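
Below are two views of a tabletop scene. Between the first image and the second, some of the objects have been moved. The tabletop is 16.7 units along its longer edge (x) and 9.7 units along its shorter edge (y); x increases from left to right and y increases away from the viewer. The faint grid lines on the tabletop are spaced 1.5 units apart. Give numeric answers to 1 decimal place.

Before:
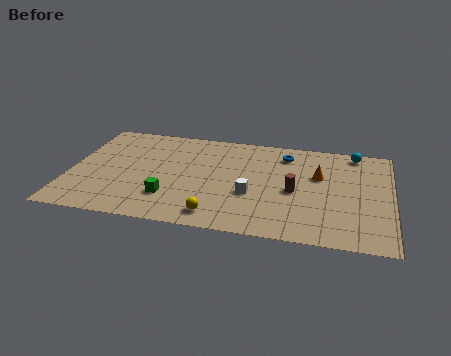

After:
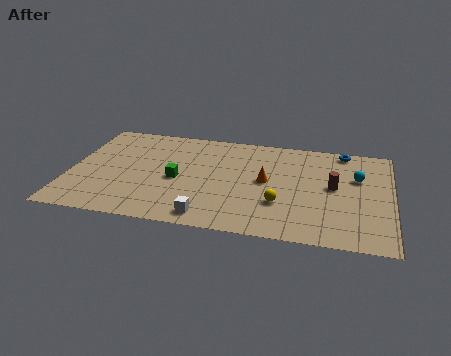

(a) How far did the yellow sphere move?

3.6

The yellow sphere was near (7.8, 1.4) before and (11.0, 3.1) after, so it travelled √(3.2² + 1.7²) ≈ 3.6 units.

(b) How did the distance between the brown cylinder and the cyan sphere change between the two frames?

-3.6

The distance was about 5.2 in the first image and 1.6 in the second, so they moved 3.6 units closer together.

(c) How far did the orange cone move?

2.9

The orange cone moved from about (12.9, 6.1) to (10.2, 5.1), a distance of √(2.7² + 1.0²) ≈ 2.9.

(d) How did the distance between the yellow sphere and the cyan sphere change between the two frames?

-5.0

They were about 10.0 units apart before and 5.0 after — 5.0 units closer together.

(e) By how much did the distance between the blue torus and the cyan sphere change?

-1.1

They were about 3.7 units apart before and 2.6 after — 1.1 units closer together.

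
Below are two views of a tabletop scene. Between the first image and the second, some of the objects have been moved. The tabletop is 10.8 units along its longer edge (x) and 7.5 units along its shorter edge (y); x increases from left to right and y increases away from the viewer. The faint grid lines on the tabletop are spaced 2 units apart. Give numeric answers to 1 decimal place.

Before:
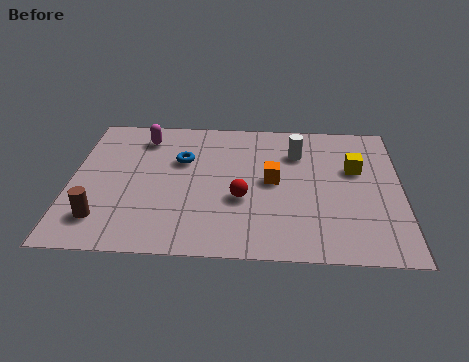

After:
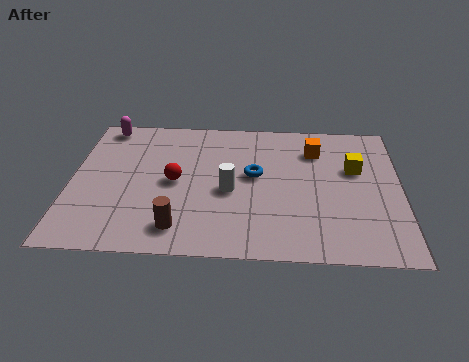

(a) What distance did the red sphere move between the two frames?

2.3

From (5.6, 2.9) to (3.4, 3.7), the red sphere covered √(2.2² + 0.8²) ≈ 2.3 units.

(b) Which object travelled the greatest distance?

the white cylinder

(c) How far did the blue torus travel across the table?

2.5

From (3.6, 4.9) to (6.0, 4.2), the blue torus covered √(2.4² + 0.7²) ≈ 2.5 units.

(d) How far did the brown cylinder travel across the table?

2.5

From (1.1, 1.6) to (3.6, 1.3), the brown cylinder covered √(2.5² + 0.3²) ≈ 2.5 units.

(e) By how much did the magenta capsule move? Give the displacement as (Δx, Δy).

(-1.3, 0.6)

From the two frames, the magenta capsule sits at roughly (2.3, 6.1) before and (1.0, 6.7) after.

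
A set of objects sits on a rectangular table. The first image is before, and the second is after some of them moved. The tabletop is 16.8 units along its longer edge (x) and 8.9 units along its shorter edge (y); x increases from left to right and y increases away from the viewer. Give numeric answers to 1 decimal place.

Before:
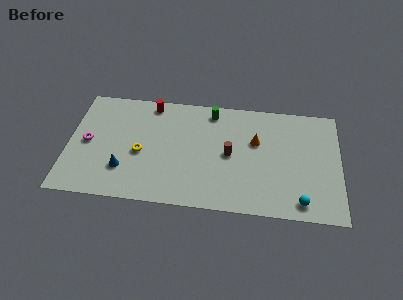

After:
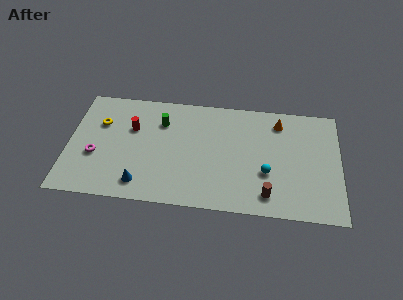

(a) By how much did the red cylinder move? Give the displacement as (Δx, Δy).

(-1.1, -2.1)

The red cylinder was at about (5.0, 7.9) and moved to about (3.9, 5.8).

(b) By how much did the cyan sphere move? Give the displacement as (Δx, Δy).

(-2.1, 2.0)

The cyan sphere was at about (14.4, 1.2) and moved to about (12.3, 3.2).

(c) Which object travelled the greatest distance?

the brown cylinder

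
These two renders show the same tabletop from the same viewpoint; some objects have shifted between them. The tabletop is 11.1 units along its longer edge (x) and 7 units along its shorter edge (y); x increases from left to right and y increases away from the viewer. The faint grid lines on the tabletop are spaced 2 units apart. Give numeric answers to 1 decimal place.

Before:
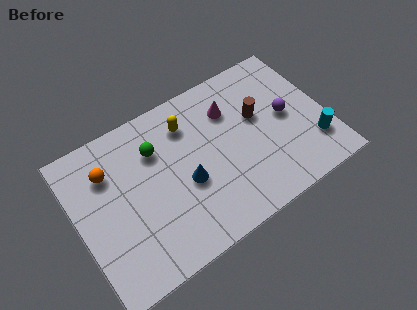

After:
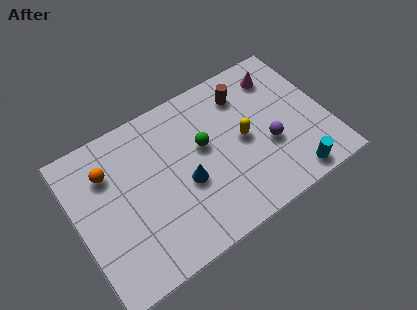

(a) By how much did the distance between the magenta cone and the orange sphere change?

+2.3

They were about 5.5 units apart before and 7.8 after — 2.3 units further apart.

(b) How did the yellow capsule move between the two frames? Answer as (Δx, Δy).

(2.2, -1.9)

The yellow capsule started near (5.2, 5.4) and ended near (7.4, 3.5).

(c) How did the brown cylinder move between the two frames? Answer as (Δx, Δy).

(-0.4, 1.3)

From the two frames, the brown cylinder sits at roughly (8.2, 4.2) before and (7.8, 5.5) after.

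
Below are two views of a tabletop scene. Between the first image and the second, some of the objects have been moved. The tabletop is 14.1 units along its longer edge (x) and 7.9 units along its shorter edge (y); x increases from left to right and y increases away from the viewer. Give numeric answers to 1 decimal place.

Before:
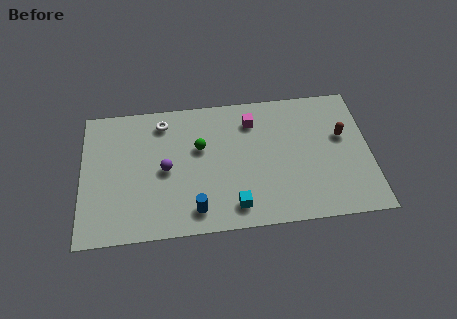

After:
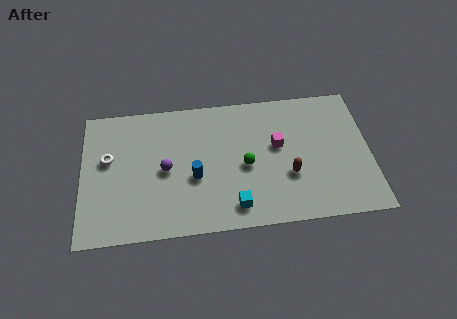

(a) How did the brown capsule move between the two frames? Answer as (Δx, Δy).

(-2.7, -2.0)

The brown capsule was at about (12.8, 4.8) and moved to about (10.1, 2.8).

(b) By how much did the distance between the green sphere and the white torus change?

+4.3

The distance was about 2.5 in the first image and 6.8 in the second, so they moved 4.3 units further apart.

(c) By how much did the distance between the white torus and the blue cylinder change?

-1.0

The distance was about 5.5 in the first image and 4.5 in the second, so they moved 1.0 units closer together.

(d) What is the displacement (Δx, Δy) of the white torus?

(-2.7, -1.9)

The white torus started near (4.0, 6.6) and ended near (1.3, 4.7).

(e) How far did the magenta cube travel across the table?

2.0

The magenta cube moved from about (8.4, 6.2) to (9.6, 4.6), a distance of √(1.2² + 1.6²) ≈ 2.0.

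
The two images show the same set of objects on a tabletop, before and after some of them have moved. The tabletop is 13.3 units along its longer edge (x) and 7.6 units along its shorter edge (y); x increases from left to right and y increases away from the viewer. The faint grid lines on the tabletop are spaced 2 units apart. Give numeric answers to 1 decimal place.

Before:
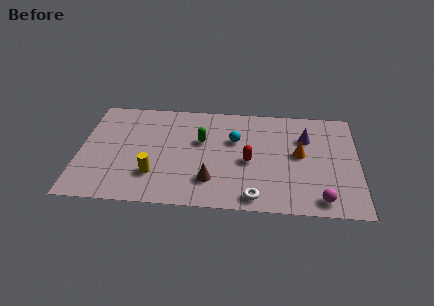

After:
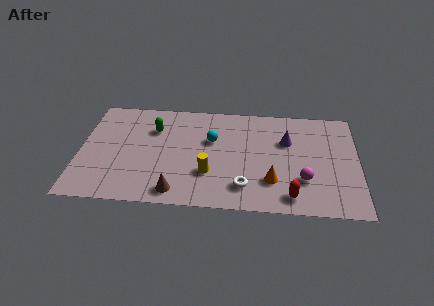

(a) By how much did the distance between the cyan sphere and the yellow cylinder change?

-2.3

They were about 4.7 units apart before and 2.4 after — 2.3 units closer together.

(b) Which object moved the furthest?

the red capsule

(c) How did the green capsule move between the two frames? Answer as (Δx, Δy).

(-2.3, 0.7)

The green capsule was at about (5.8, 4.7) and moved to about (3.5, 5.4).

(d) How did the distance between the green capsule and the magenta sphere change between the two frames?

+1.0

The distance was about 6.8 in the first image and 7.8 in the second, so they moved 1.0 units further apart.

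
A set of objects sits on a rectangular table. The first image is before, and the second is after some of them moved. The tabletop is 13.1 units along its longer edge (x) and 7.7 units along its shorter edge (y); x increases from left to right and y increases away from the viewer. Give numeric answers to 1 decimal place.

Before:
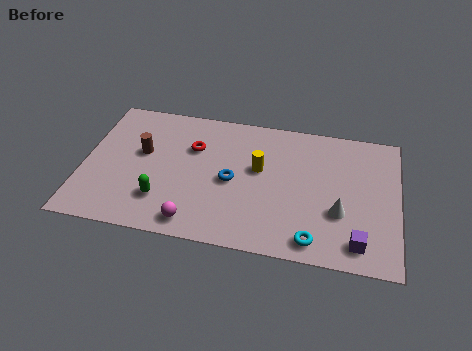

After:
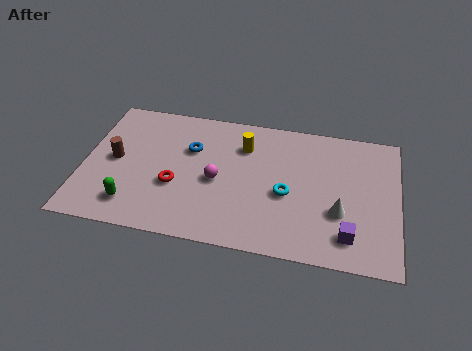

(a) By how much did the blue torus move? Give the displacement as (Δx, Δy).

(-1.8, 1.5)

The blue torus was at about (6.2, 3.6) and moved to about (4.4, 5.1).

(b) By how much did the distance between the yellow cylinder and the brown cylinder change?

+0.7

Before: roughly 4.9 units apart; after: 5.6. That's 0.7 units further apart.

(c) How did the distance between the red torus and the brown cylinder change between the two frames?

+0.6

The distance was about 2.2 in the first image and 2.8 in the second, so they moved 0.6 units further apart.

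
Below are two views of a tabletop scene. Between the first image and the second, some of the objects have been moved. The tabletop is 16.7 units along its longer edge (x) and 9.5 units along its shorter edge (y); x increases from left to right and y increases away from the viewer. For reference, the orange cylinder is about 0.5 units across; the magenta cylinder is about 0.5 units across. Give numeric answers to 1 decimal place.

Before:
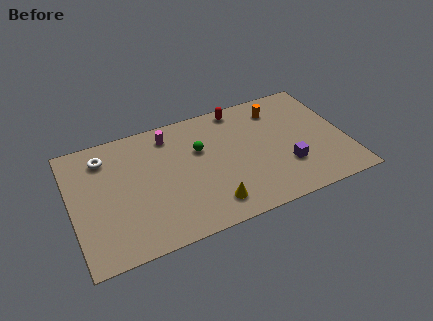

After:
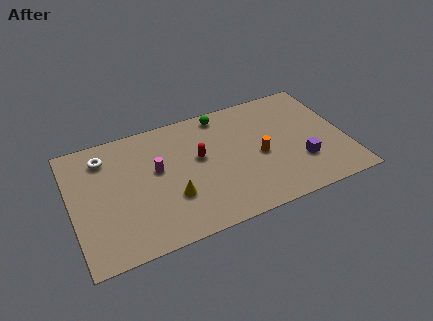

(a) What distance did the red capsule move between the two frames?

4.1

The red capsule was near (10.6, 8.5) before and (7.8, 5.5) after, so it travelled √(2.8² + 3.0²) ≈ 4.1 units.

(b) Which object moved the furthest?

the red capsule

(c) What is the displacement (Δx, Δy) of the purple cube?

(0.9, 0.0)

The purple cube started near (12.9, 2.9) and ended near (13.8, 2.9).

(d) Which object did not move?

the white torus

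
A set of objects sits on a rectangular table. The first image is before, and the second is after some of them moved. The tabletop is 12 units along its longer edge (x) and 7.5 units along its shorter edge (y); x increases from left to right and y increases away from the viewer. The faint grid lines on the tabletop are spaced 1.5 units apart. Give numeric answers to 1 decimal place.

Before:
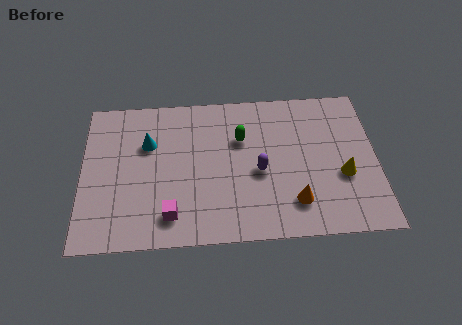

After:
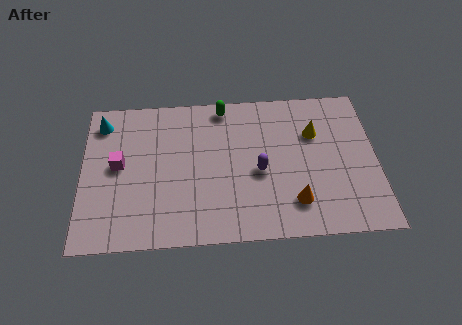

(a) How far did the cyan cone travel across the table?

2.2

The cyan cone moved from about (2.7, 5.0) to (0.8, 6.2), a distance of √(1.9² + 1.2²) ≈ 2.2.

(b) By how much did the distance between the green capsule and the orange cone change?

+1.8

They were about 3.9 units apart before and 5.7 after — 1.8 units further apart.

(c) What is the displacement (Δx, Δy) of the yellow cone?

(-1.1, 2.2)

From the two frames, the yellow cone sits at roughly (10.6, 2.9) before and (9.5, 5.1) after.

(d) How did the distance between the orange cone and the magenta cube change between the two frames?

+2.5

Before: roughly 5.0 units apart; after: 7.5. That's 2.5 units further apart.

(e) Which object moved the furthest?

the magenta cube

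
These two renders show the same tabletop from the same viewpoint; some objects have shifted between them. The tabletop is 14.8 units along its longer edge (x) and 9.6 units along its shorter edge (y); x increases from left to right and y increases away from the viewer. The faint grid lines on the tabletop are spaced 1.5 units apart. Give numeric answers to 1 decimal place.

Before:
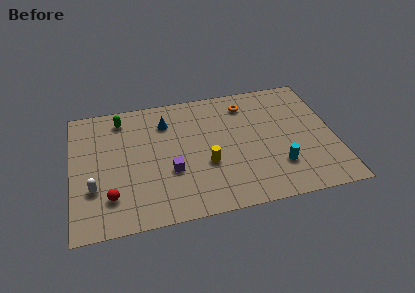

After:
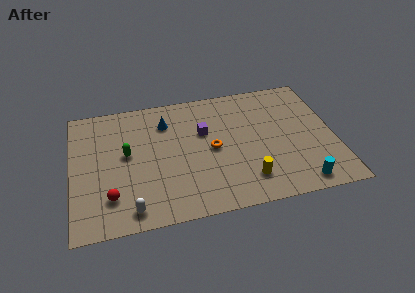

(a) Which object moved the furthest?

the orange torus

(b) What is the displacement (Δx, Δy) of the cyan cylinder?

(1.1, -1.5)

The cyan cylinder was at about (11.5, 2.6) and moved to about (12.6, 1.1).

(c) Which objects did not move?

the red sphere and the blue cone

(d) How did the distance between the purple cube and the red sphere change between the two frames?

+3.0

Before: roughly 3.6 units apart; after: 6.6. That's 3.0 units further apart.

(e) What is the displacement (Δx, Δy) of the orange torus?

(-2.1, -3.1)

The orange torus started near (10.0, 7.8) and ended near (7.9, 4.7).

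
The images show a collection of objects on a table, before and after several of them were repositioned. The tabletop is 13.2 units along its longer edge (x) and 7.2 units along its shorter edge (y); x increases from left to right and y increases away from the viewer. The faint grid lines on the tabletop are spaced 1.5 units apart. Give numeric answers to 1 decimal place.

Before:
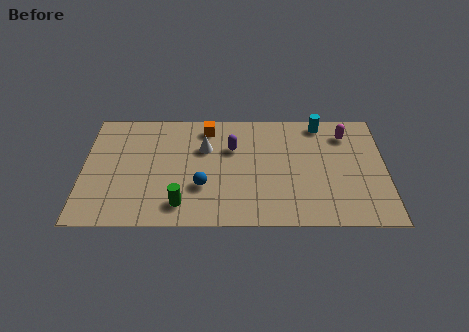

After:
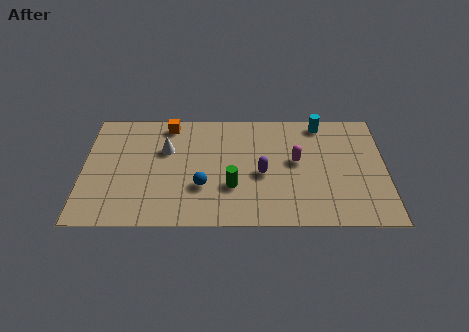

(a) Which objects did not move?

the blue sphere and the cyan cylinder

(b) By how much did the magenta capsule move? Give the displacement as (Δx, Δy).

(-2.2, -1.7)

From the two frames, the magenta capsule sits at roughly (11.5, 5.7) before and (9.3, 4.0) after.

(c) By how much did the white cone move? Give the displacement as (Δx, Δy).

(-1.7, -0.1)

The white cone started near (5.3, 4.8) and ended near (3.6, 4.7).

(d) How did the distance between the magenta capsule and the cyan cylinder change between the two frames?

+1.3

The distance was about 1.3 in the first image and 2.6 in the second, so they moved 1.3 units further apart.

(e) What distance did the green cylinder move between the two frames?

2.5

From (4.3, 1.3) to (6.5, 2.4), the green cylinder covered √(2.2² + 1.1²) ≈ 2.5 units.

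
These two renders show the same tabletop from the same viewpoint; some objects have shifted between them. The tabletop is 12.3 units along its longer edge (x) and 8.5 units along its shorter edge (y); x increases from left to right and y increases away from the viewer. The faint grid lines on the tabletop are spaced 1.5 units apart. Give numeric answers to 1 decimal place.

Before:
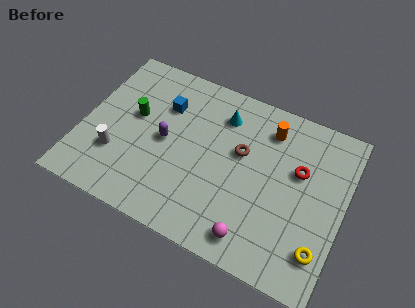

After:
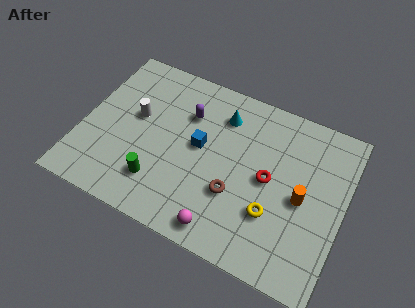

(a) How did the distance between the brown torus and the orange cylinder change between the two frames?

+1.2

They were about 2.0 units apart before and 3.2 after — 1.2 units further apart.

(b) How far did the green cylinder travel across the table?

3.3

The green cylinder moved from about (2.3, 4.9) to (3.9, 2.0), a distance of √(1.6² + 2.9²) ≈ 3.3.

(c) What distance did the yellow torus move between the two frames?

2.4

The yellow torus was near (11.5, 1.9) before and (9.2, 2.7) after, so it travelled √(2.3² + 0.8²) ≈ 2.4 units.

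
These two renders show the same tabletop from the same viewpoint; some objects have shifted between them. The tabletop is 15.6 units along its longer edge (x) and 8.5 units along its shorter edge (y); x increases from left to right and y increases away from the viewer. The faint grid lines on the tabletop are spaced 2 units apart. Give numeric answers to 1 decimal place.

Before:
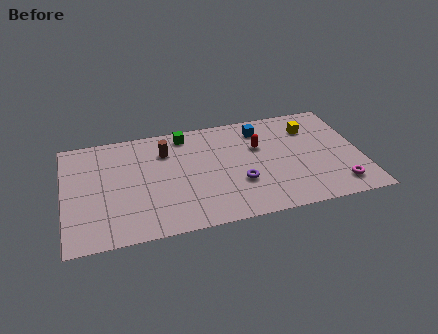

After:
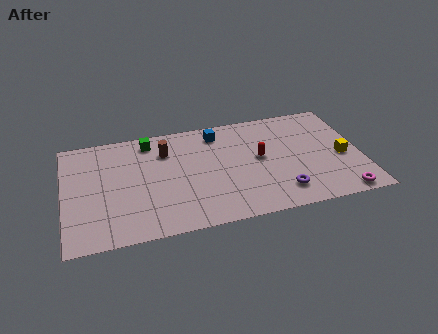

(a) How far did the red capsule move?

0.9

The red capsule was near (10.3, 5.5) before and (10.3, 4.6) after, so it travelled √(0.0² + 0.9²) ≈ 0.9 units.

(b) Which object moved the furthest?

the yellow cube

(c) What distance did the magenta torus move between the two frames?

0.7

From (14.2, 1.5) to (14.3, 0.8), the magenta torus covered √(0.1² + 0.7²) ≈ 0.7 units.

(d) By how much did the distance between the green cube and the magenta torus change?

+2.0

The distance was about 9.7 in the first image and 11.7 in the second, so they moved 2.0 units further apart.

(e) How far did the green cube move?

1.9

From (6.5, 7.4) to (4.6, 7.3), the green cube covered √(1.9² + 0.1²) ≈ 1.9 units.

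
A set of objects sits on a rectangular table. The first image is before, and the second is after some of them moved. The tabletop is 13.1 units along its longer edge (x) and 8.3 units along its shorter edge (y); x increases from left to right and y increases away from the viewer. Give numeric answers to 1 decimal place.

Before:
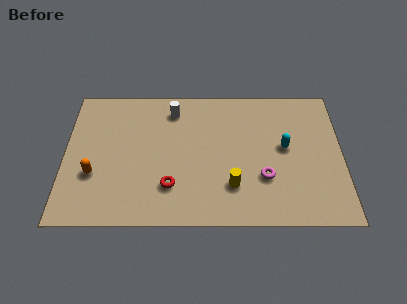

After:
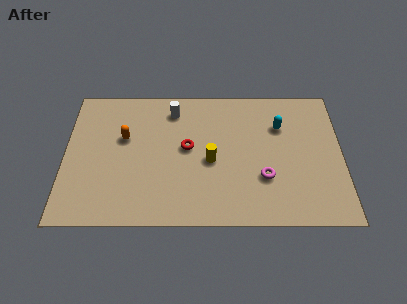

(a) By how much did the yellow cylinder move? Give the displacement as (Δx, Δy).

(-1.0, 1.5)

The yellow cylinder was at about (7.9, 2.2) and moved to about (6.9, 3.7).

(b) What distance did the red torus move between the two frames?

2.4

The red torus moved from about (5.0, 2.2) to (5.8, 4.5), a distance of √(0.8² + 2.3²) ≈ 2.4.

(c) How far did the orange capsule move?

2.6

The orange capsule moved from about (1.4, 2.9) to (2.8, 5.1), a distance of √(1.4² + 2.2²) ≈ 2.6.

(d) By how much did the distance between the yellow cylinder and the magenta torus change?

+1.1

The distance was about 1.6 in the first image and 2.7 in the second, so they moved 1.1 units further apart.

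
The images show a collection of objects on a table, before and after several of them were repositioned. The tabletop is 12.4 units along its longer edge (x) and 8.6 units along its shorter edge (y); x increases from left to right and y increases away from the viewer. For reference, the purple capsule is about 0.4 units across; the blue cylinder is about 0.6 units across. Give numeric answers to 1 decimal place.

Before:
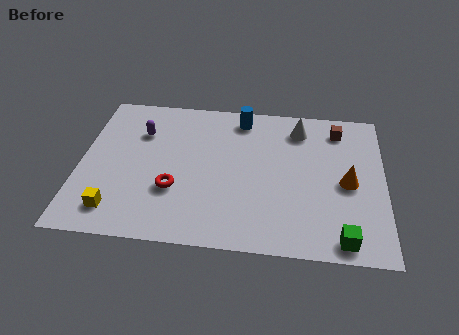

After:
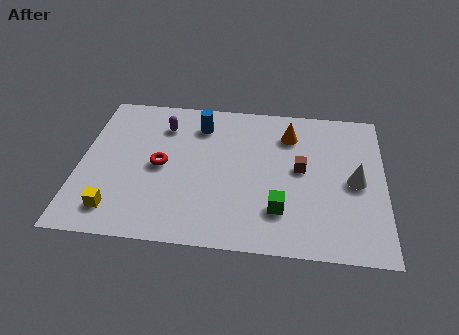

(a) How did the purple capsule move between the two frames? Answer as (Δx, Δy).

(0.9, 0.5)

From the two frames, the purple capsule sits at roughly (2.4, 6.1) before and (3.3, 6.6) after.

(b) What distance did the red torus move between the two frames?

1.4

The red torus moved from about (3.9, 2.9) to (3.3, 4.2), a distance of √(0.6² + 1.3²) ≈ 1.4.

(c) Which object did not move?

the yellow cube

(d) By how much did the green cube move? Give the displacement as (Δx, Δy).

(-2.5, 1.3)

The green cube was at about (10.7, 0.9) and moved to about (8.2, 2.2).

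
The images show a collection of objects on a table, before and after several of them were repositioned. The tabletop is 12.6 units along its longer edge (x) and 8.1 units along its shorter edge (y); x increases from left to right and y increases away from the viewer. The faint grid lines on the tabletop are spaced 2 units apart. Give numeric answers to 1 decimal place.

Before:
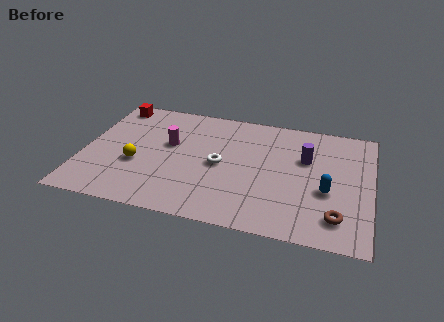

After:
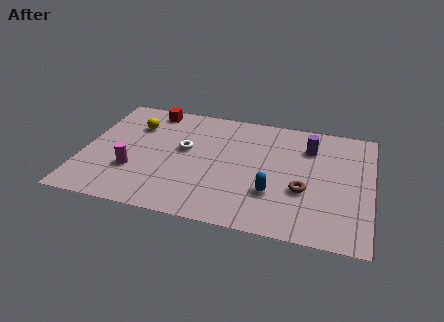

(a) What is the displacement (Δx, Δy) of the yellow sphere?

(-0.3, 2.7)

From the two frames, the yellow sphere sits at roughly (2.4, 3.1) before and (2.1, 5.8) after.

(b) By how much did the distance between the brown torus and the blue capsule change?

-0.3

The distance was about 1.7 in the first image and 1.4 in the second, so they moved 0.3 units closer together.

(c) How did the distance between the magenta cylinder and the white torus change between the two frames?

+0.4

They were about 2.5 units apart before and 2.9 after — 0.4 units further apart.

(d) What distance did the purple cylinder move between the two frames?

0.8

The purple cylinder moved from about (9.7, 5.2) to (9.8, 6.0), a distance of √(0.1² + 0.8²) ≈ 0.8.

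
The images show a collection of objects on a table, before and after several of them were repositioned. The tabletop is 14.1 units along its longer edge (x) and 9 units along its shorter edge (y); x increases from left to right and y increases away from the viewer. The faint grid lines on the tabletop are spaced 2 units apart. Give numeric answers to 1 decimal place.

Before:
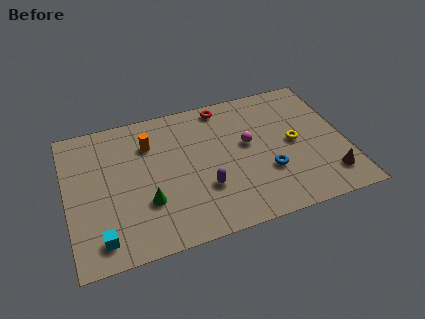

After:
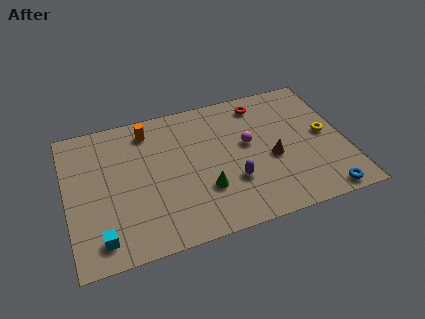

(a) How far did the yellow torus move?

1.6

The yellow torus was near (11.5, 4.5) before and (13.1, 4.6) after, so it travelled √(1.6² + 0.1²) ≈ 1.6 units.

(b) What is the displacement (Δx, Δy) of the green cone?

(2.9, -0.1)

The green cone was at about (3.9, 2.9) and moved to about (6.8, 2.8).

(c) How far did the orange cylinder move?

0.9

The orange cylinder was near (4.3, 6.6) before and (4.3, 7.5) after, so it travelled √(0.0² + 0.9²) ≈ 0.9 units.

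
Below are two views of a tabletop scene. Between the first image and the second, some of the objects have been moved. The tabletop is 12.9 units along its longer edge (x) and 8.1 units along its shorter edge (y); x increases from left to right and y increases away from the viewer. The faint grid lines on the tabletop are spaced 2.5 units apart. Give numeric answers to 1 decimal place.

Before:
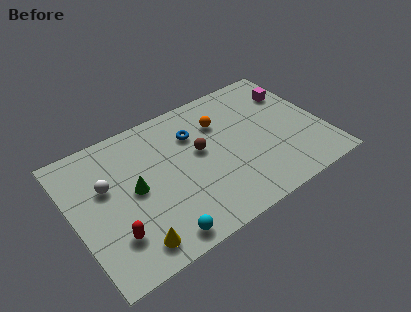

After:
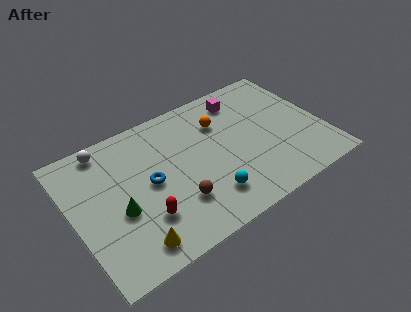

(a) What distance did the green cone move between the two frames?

1.2

From (3.1, 4.1) to (2.2, 3.3), the green cone covered √(0.9² + 0.8²) ≈ 1.2 units.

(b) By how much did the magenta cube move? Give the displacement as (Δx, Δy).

(-2.6, 0.8)

From the two frames, the magenta cube sits at roughly (11.8, 5.9) before and (9.2, 6.7) after.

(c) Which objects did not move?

the yellow cone and the orange sphere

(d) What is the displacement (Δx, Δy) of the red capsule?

(1.6, 0.2)

From the two frames, the red capsule sits at roughly (1.7, 2.1) before and (3.3, 2.3) after.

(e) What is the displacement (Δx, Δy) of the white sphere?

(0.3, 2.2)

The white sphere was at about (1.8, 5.0) and moved to about (2.1, 7.2).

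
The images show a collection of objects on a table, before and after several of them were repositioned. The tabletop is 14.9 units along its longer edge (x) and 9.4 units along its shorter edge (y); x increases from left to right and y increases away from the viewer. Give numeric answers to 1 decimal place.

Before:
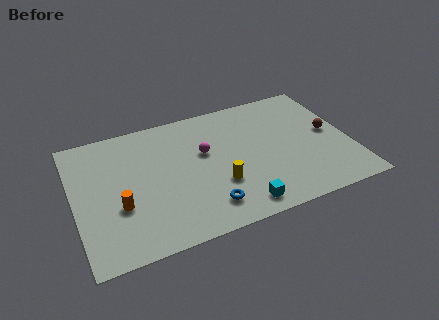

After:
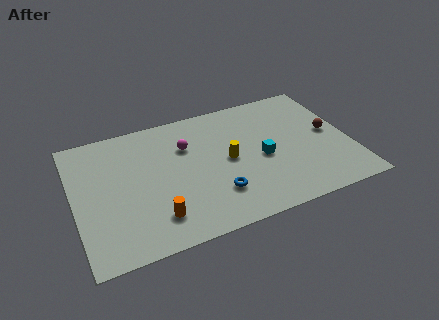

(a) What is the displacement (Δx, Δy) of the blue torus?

(0.6, 0.7)

The blue torus was at about (6.8, 1.8) and moved to about (7.4, 2.5).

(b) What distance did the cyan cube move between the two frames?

3.4

From (8.5, 1.2) to (10.1, 4.2), the cyan cube covered √(1.6² + 3.0²) ≈ 3.4 units.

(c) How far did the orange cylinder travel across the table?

2.3

From (2.3, 3.4) to (4.1, 2.0), the orange cylinder covered √(1.8² + 1.4²) ≈ 2.3 units.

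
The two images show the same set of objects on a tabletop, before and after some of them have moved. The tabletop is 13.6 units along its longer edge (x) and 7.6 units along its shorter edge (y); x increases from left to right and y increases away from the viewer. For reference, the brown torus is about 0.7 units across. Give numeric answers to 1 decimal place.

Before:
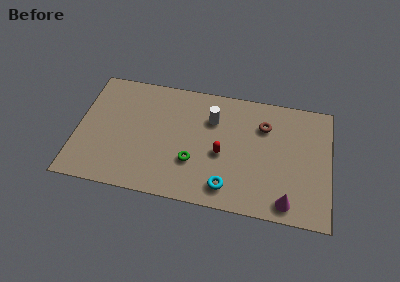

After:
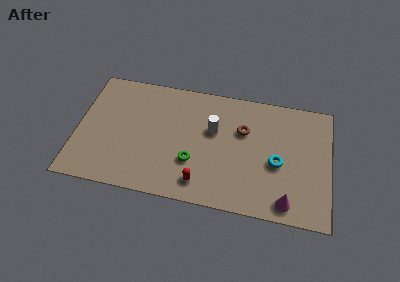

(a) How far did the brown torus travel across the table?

1.2

The brown torus was near (10.0, 5.5) before and (8.9, 5.0) after, so it travelled √(1.1² + 0.5²) ≈ 1.2 units.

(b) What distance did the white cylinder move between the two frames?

0.7

From (7.2, 5.4) to (7.3, 4.7), the white cylinder covered √(0.1² + 0.7²) ≈ 0.7 units.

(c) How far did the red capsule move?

2.2

The red capsule moved from about (7.8, 3.3) to (6.8, 1.3), a distance of √(1.0² + 2.0²) ≈ 2.2.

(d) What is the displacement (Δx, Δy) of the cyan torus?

(2.6, 2.0)

From the two frames, the cyan torus sits at roughly (8.2, 1.3) before and (10.8, 3.3) after.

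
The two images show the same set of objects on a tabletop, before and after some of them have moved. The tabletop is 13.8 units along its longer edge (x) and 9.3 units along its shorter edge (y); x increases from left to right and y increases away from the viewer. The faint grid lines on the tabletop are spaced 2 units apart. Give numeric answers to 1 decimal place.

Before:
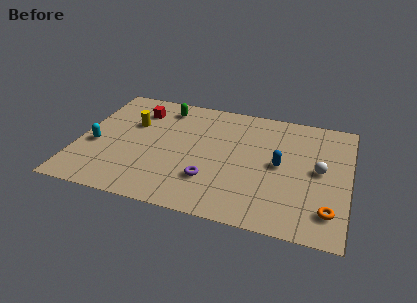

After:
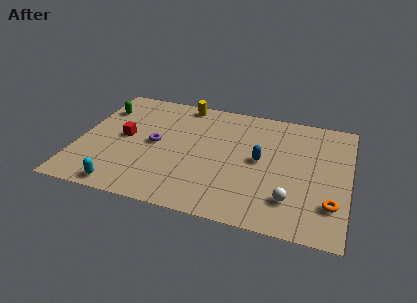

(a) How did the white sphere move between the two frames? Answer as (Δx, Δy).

(-1.3, -2.6)

The white sphere started near (12.3, 4.8) and ended near (11.0, 2.2).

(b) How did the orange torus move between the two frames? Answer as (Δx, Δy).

(0.1, 0.5)

From the two frames, the orange torus sits at roughly (12.9, 1.9) before and (13.0, 2.4) after.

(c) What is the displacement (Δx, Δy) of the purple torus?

(-3.0, 2.1)

The purple torus was at about (6.9, 2.6) and moved to about (3.9, 4.7).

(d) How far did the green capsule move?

3.3

From (4.1, 7.8) to (0.9, 6.9), the green capsule covered √(3.2² + 0.9²) ≈ 3.3 units.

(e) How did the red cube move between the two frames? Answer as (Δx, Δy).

(-0.5, -2.4)

The red cube started near (2.8, 7.2) and ended near (2.3, 4.8).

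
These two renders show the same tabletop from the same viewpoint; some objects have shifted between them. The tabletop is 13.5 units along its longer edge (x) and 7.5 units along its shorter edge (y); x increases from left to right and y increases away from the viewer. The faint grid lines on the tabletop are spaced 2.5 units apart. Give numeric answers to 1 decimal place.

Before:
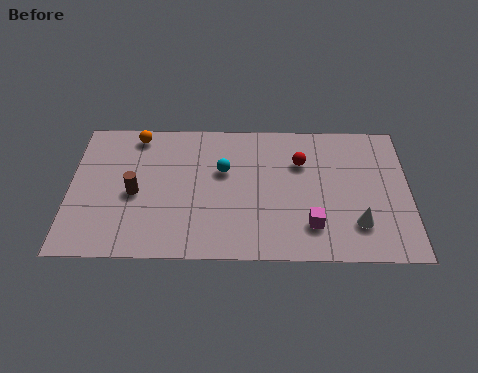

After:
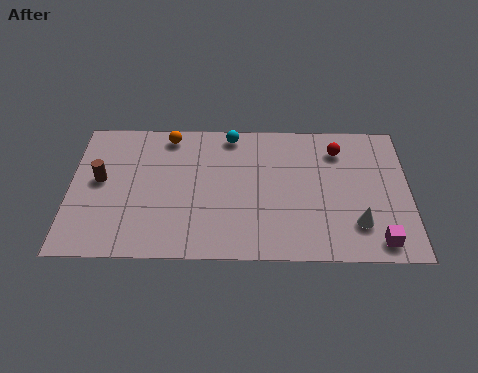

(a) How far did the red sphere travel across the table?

1.7

The red sphere moved from about (9.2, 5.2) to (10.7, 5.9), a distance of √(1.5² + 0.7²) ≈ 1.7.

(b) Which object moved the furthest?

the magenta cube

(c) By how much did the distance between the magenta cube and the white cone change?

-0.6

The distance was about 1.8 in the first image and 1.2 in the second, so they moved 0.6 units closer together.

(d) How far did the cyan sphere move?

2.0

The cyan sphere was near (6.1, 4.7) before and (6.4, 6.7) after, so it travelled √(0.3² + 2.0²) ≈ 2.0 units.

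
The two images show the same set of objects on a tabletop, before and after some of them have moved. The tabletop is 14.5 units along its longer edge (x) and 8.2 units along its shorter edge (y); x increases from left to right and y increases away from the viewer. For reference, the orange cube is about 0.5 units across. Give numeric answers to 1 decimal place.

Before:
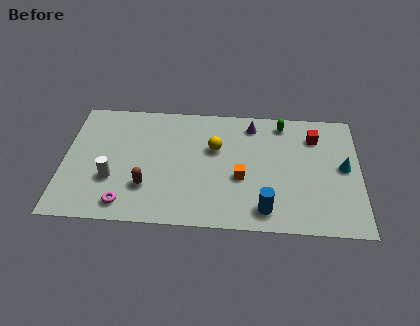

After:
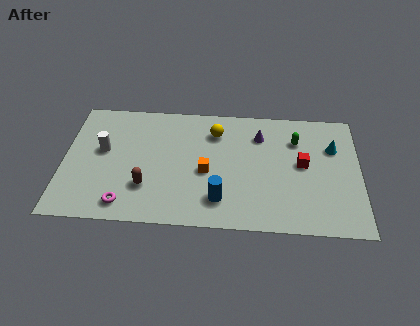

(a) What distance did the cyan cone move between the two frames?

1.4

The cyan cone was near (13.7, 4.3) before and (13.2, 5.6) after, so it travelled √(0.5² + 1.3²) ≈ 1.4 units.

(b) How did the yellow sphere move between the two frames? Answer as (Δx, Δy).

(0.0, 1.1)

The yellow sphere started near (7.4, 5.2) and ended near (7.4, 6.3).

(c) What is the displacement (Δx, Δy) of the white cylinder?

(-0.5, 1.9)

The white cylinder was at about (2.4, 2.8) and moved to about (1.9, 4.7).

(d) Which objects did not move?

the magenta torus and the brown capsule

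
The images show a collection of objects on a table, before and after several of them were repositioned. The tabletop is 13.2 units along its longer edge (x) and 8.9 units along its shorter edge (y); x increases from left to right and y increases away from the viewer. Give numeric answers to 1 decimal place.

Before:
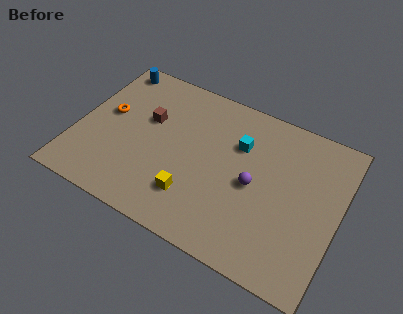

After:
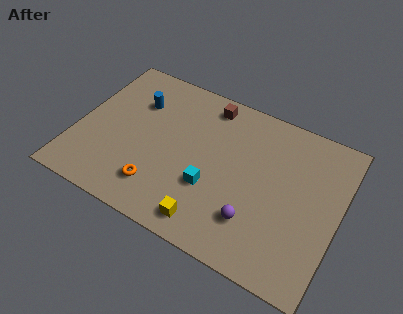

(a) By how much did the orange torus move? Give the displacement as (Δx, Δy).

(3.1, -3.1)

From the two frames, the orange torus sits at roughly (1.4, 5.0) before and (4.5, 1.9) after.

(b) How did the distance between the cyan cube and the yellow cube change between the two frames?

-2.4

The distance was about 4.3 in the first image and 1.9 in the second, so they moved 2.4 units closer together.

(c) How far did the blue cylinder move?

2.3

The blue cylinder was near (1.1, 7.9) before and (2.7, 6.3) after, so it travelled √(1.6² + 1.6²) ≈ 2.3 units.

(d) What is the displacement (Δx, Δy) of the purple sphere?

(0.3, -1.9)

The purple sphere started near (9.0, 4.2) and ended near (9.3, 2.3).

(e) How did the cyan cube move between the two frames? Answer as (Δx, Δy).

(-1.0, -3.0)

From the two frames, the cyan cube sits at roughly (8.0, 6.1) before and (7.0, 3.1) after.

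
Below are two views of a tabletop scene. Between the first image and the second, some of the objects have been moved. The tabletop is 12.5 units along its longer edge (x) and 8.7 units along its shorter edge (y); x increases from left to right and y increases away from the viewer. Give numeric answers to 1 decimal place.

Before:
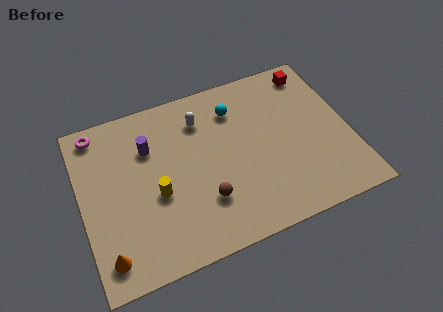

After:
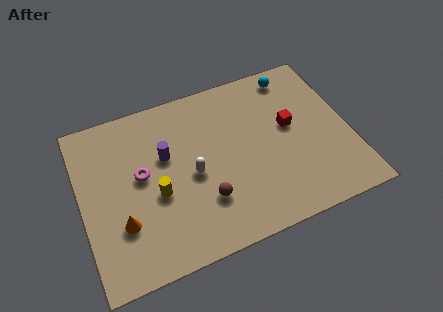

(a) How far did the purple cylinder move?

1.0

From (3.3, 6.1) to (4.0, 5.4), the purple cylinder covered √(0.7² + 0.7²) ≈ 1.0 units.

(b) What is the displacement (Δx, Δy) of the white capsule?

(-0.7, -2.7)

From the two frames, the white capsule sits at roughly (5.8, 6.7) before and (5.1, 4.0) after.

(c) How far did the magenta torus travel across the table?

3.4

From (1.0, 7.7) to (2.8, 4.8), the magenta torus covered √(1.8² + 2.9²) ≈ 3.4 units.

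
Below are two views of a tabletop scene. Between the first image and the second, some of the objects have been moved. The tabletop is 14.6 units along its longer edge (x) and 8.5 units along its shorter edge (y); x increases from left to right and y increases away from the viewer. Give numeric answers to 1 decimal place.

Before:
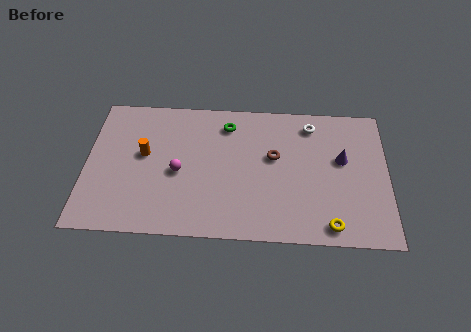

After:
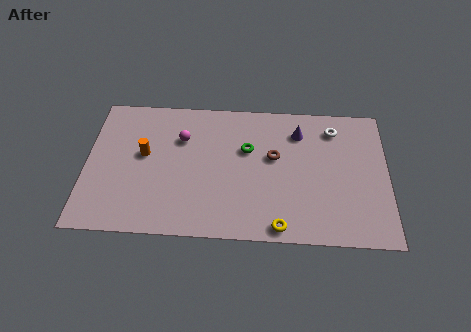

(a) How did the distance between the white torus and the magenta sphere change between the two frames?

+0.3

Before: roughly 7.2 units apart; after: 7.5. That's 0.3 units further apart.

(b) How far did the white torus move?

1.1

The white torus moved from about (10.9, 7.1) to (12.0, 6.9), a distance of √(1.1² + 0.2²) ≈ 1.1.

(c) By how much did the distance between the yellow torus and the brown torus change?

-0.6

Before: roughly 4.8 units apart; after: 4.2. That's 0.6 units closer together.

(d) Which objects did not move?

the orange cylinder and the brown torus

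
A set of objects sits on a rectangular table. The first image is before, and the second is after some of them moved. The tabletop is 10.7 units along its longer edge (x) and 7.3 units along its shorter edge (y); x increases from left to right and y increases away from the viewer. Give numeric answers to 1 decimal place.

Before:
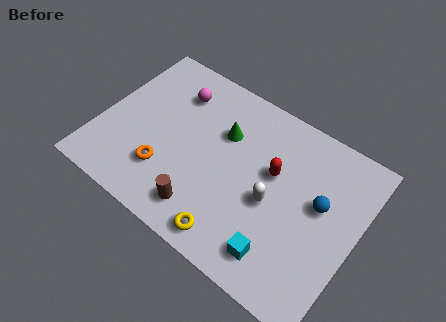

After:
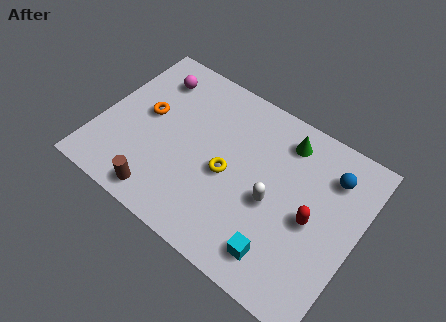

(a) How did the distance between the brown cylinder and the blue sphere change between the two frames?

+2.6

The distance was about 5.2 in the first image and 7.8 in the second, so they moved 2.6 units further apart.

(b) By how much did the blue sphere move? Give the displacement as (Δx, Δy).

(0.2, 1.4)

From the two frames, the blue sphere sits at roughly (9.1, 4.2) before and (9.3, 5.6) after.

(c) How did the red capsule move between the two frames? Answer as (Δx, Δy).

(1.8, -1.0)

The red capsule started near (7.1, 4.4) and ended near (8.9, 3.4).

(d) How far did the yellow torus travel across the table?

2.5

From (6.1, 0.9) to (5.4, 3.3), the yellow torus covered √(0.7² + 2.4²) ≈ 2.5 units.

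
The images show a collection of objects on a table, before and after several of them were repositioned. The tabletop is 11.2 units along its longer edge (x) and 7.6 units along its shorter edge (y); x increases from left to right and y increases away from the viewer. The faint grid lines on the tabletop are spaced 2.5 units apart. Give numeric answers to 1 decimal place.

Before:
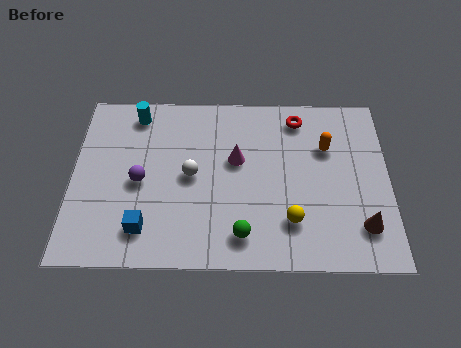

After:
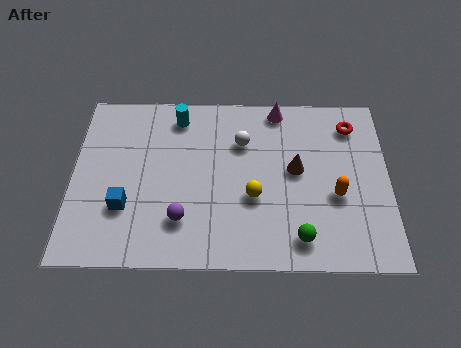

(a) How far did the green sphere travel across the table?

2.0

The green sphere was near (6.0, 1.3) before and (8.0, 1.2) after, so it travelled √(2.0² + 0.1²) ≈ 2.0 units.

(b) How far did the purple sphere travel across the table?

2.2

From (2.4, 3.5) to (3.9, 1.9), the purple sphere covered √(1.5² + 1.6²) ≈ 2.2 units.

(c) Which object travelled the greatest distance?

the brown cone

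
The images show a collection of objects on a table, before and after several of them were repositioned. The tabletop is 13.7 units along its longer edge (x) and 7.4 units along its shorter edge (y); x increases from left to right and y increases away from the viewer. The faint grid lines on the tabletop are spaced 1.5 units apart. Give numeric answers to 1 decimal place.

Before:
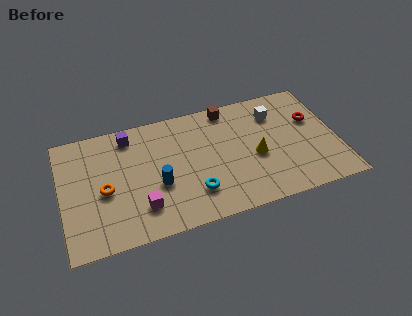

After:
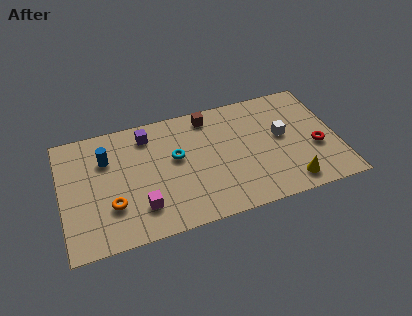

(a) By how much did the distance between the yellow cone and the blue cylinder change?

+4.8

The distance was about 4.9 in the first image and 9.7 in the second, so they moved 4.8 units further apart.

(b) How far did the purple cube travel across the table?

0.9

The purple cube moved from about (3.5, 6.3) to (4.4, 6.1), a distance of √(0.9² + 0.2²) ≈ 0.9.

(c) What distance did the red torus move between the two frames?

1.8

The red torus was near (12.6, 4.7) before and (12.6, 2.9) after, so it travelled √(0.0² + 1.8²) ≈ 1.8 units.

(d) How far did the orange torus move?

1.0

From (2.1, 3.3) to (2.4, 2.3), the orange torus covered √(0.3² + 1.0²) ≈ 1.0 units.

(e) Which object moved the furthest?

the blue cylinder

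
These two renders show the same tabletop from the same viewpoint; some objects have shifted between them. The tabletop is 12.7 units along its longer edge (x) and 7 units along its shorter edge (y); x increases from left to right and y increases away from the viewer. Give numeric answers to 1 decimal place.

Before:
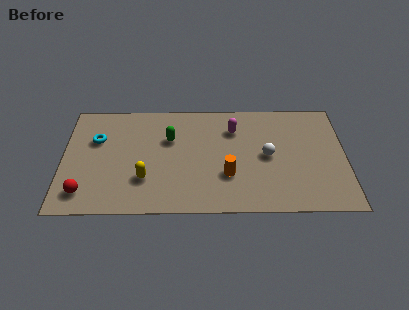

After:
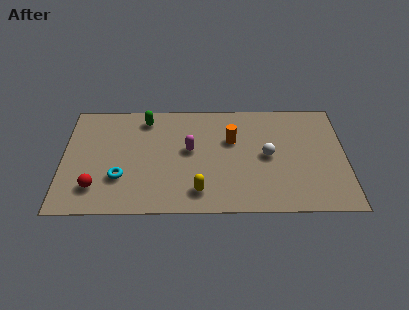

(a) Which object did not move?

the white sphere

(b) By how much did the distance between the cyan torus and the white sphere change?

-1.1

They were about 7.8 units apart before and 6.7 after — 1.1 units closer together.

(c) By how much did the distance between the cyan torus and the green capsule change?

+0.6

Before: roughly 3.3 units apart; after: 3.9. That's 0.6 units further apart.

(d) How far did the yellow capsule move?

2.5

The yellow capsule moved from about (3.7, 2.1) to (6.1, 1.3), a distance of √(2.4² + 0.8²) ≈ 2.5.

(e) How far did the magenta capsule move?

2.4

The magenta capsule was near (7.7, 5.2) before and (5.7, 3.9) after, so it travelled √(2.0² + 1.3²) ≈ 2.4 units.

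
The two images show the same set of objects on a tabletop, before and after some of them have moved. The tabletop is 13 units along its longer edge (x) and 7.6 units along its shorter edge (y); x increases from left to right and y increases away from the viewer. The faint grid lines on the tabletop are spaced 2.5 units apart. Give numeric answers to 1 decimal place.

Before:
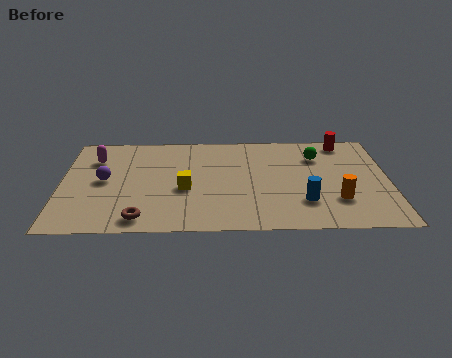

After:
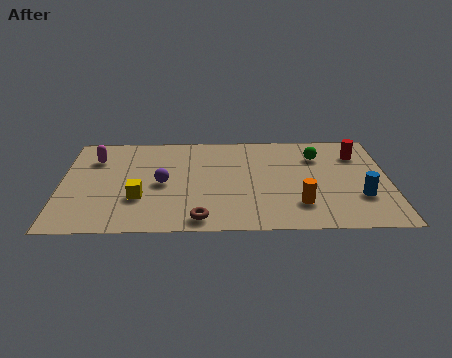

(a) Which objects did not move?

the green sphere and the magenta capsule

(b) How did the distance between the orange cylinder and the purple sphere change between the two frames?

-3.7

The distance was about 9.4 in the first image and 5.7 in the second, so they moved 3.7 units closer together.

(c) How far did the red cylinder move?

1.1

The red cylinder was near (11.3, 6.7) before and (11.8, 5.7) after, so it travelled √(0.5² + 1.0²) ≈ 1.1 units.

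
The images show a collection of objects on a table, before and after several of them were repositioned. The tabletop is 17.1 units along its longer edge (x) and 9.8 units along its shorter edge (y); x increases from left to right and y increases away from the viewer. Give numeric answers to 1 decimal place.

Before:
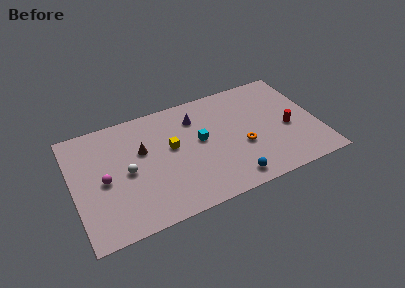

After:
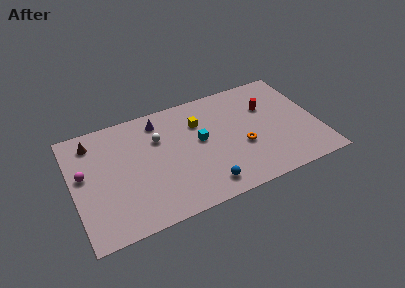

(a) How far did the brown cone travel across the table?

3.9

The brown cone moved from about (4.9, 6.1) to (1.6, 8.1), a distance of √(3.3² + 2.0²) ≈ 3.9.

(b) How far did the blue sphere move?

1.8

From (10.6, 1.3) to (8.8, 1.5), the blue sphere covered √(1.8² + 0.2²) ≈ 1.8 units.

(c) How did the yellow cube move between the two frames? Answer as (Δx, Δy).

(2.1, 1.4)

From the two frames, the yellow cube sits at roughly (6.9, 5.6) before and (9.0, 7.0) after.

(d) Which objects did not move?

the cyan cube and the orange torus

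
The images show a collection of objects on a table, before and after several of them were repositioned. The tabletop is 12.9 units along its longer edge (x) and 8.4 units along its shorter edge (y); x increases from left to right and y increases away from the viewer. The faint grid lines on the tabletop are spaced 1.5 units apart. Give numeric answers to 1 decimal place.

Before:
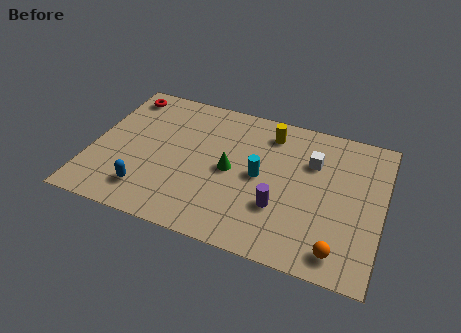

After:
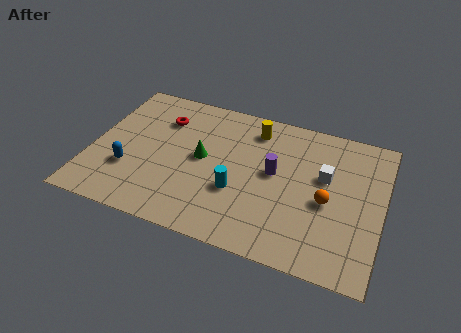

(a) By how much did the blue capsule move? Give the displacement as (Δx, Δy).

(-0.9, 1.0)

The blue capsule started near (2.7, 1.7) and ended near (1.8, 2.7).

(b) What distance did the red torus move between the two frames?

2.1

From (1.0, 7.2) to (2.9, 6.2), the red torus covered √(1.9² + 1.0²) ≈ 2.1 units.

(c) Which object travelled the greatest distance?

the orange sphere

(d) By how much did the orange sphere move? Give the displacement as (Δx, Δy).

(-0.7, 2.5)

From the two frames, the orange sphere sits at roughly (11.2, 1.2) before and (10.5, 3.7) after.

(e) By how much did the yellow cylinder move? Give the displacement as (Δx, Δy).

(-0.7, 0.0)

The yellow cylinder started near (7.7, 6.9) and ended near (7.0, 6.9).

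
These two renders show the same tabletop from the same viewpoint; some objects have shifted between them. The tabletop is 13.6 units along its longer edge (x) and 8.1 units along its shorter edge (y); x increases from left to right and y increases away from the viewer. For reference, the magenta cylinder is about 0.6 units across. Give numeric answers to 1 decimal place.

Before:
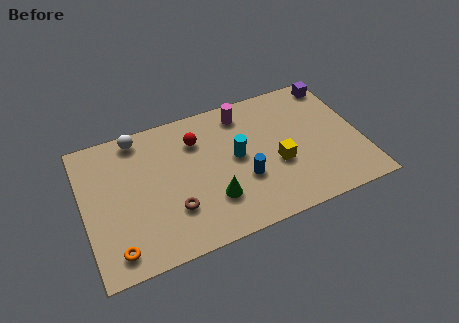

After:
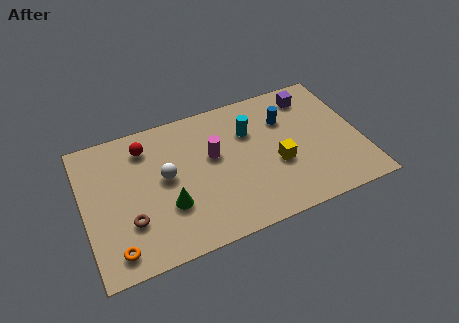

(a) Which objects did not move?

the orange torus and the yellow cube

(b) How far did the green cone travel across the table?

2.1

The green cone was near (6.1, 2.3) before and (4.0, 2.7) after, so it travelled √(2.1² + 0.4²) ≈ 2.1 units.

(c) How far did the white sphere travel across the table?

3.0

The white sphere was near (2.9, 7.2) before and (4.0, 4.4) after, so it travelled √(1.1² + 2.8²) ≈ 3.0 units.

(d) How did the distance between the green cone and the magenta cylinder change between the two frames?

-1.7

They were about 4.9 units apart before and 3.2 after — 1.7 units closer together.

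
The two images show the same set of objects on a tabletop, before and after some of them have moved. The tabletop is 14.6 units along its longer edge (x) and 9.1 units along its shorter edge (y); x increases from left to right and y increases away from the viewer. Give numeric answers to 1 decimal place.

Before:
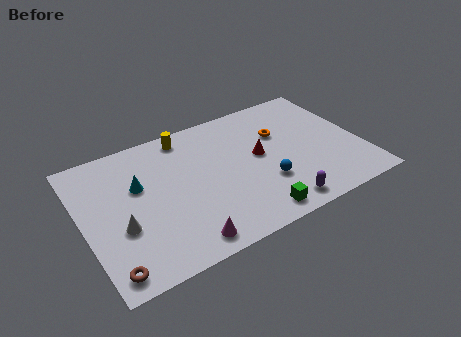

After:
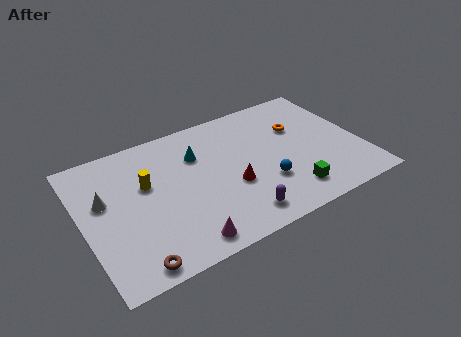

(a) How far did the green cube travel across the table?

2.1

From (8.4, 1.1) to (10.4, 1.7), the green cube covered √(2.0² + 0.6²) ≈ 2.1 units.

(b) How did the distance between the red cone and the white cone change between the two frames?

-0.9

Before: roughly 7.6 units apart; after: 6.7. That's 0.9 units closer together.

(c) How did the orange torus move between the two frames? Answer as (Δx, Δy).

(1.0, 0.0)

The orange torus started near (10.6, 6.0) and ended near (11.6, 6.0).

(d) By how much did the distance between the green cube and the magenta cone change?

+2.0

Before: roughly 3.7 units apart; after: 5.7. That's 2.0 units further apart.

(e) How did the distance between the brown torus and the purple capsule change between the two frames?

-3.3

The distance was about 8.8 in the first image and 5.5 in the second, so they moved 3.3 units closer together.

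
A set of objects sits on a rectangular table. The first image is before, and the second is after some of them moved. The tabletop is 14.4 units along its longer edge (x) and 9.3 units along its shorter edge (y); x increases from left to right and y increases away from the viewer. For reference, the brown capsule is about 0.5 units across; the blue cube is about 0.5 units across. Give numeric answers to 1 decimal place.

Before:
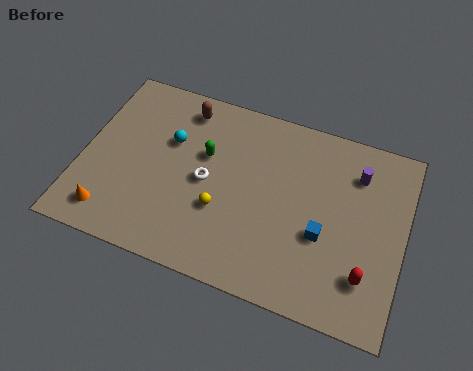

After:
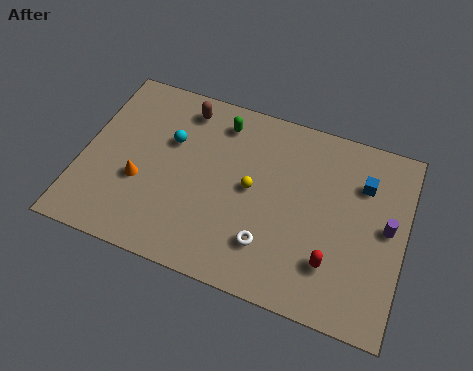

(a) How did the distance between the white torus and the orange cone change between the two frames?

+1.0

The distance was about 5.0 in the first image and 6.0 in the second, so they moved 1.0 units further apart.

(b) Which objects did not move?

the brown capsule and the cyan sphere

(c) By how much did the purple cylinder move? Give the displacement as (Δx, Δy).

(1.5, -2.2)

The purple cylinder started near (12.1, 7.1) and ended near (13.6, 4.9).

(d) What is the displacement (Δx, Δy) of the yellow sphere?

(1.2, 1.5)

The yellow sphere started near (6.4, 3.3) and ended near (7.6, 4.8).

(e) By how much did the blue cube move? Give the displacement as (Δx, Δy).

(1.5, 3.1)

The blue cube was at about (10.9, 3.6) and moved to about (12.4, 6.7).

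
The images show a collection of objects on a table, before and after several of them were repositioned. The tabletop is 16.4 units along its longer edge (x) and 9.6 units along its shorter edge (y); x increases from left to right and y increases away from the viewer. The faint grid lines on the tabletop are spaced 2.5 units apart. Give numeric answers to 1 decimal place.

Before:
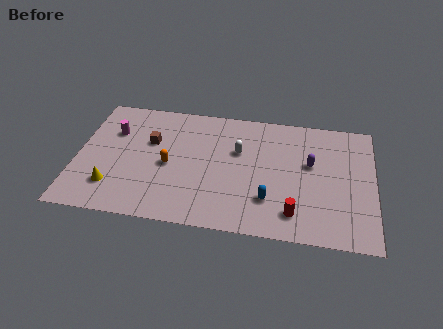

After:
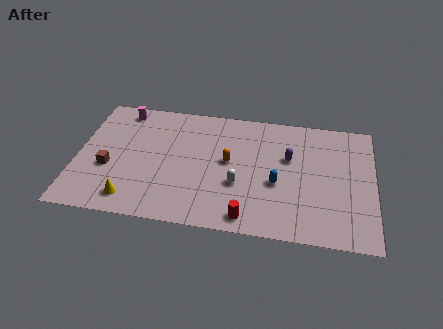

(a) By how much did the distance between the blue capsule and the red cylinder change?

+1.6

They were about 1.6 units apart before and 3.2 after — 1.6 units further apart.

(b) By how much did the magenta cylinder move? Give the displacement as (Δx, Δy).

(0.4, 1.8)

The magenta cylinder started near (1.9, 6.6) and ended near (2.3, 8.4).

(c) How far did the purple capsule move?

1.2

From (12.9, 5.7) to (11.7, 6.0), the purple capsule covered √(1.2² + 0.3²) ≈ 1.2 units.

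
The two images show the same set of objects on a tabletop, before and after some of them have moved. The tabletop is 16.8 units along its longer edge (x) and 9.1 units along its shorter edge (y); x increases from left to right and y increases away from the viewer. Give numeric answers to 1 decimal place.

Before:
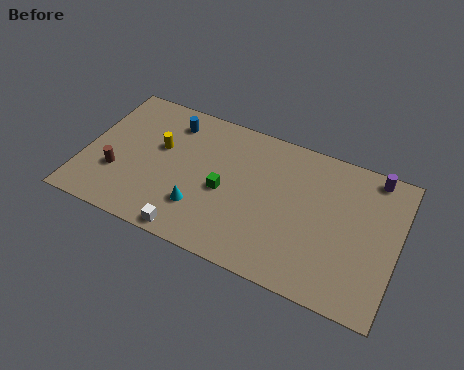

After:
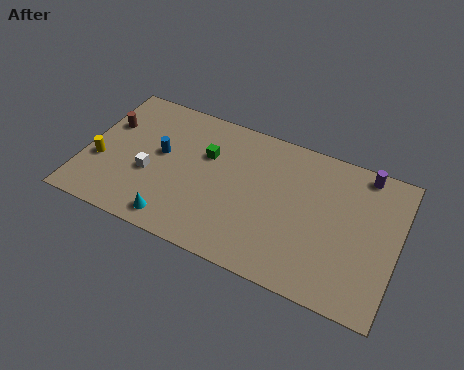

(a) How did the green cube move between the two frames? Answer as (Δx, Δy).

(-1.2, 1.9)

From the two frames, the green cube sits at roughly (7.6, 4.1) before and (6.4, 6.0) after.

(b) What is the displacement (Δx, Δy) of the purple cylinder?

(-0.5, 0.0)

From the two frames, the purple cylinder sits at roughly (15.2, 8.2) before and (14.7, 8.2) after.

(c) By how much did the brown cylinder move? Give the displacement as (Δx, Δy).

(-0.9, 3.0)

The brown cylinder started near (1.9, 3.0) and ended near (1.0, 6.0).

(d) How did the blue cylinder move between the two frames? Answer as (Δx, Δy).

(-0.3, -2.3)

The blue cylinder was at about (4.3, 7.4) and moved to about (4.0, 5.1).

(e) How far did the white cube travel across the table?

3.8

The white cube moved from about (6.2, 0.8) to (3.6, 3.6), a distance of √(2.6² + 2.8²) ≈ 3.8.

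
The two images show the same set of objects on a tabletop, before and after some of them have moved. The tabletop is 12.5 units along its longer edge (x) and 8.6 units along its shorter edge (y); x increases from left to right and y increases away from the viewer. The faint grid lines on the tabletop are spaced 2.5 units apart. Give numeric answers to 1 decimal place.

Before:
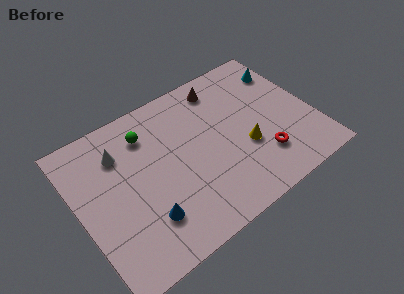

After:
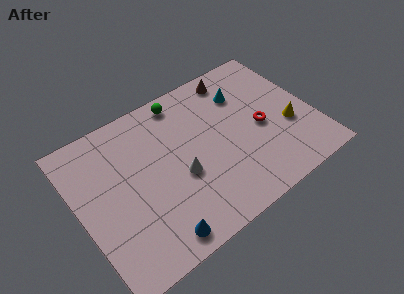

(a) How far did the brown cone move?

0.8

The brown cone was near (8.2, 7.3) before and (9.0, 7.5) after, so it travelled √(0.8² + 0.2²) ≈ 0.8 units.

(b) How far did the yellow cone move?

2.4

The yellow cone moved from about (8.7, 3.2) to (11.1, 3.2), a distance of √(2.4² + 0.0²) ≈ 2.4.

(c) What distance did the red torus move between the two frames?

1.7

The red torus moved from about (9.4, 2.2) to (9.7, 3.9), a distance of √(0.3² + 1.7²) ≈ 1.7.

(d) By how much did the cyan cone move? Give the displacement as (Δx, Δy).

(-2.4, -0.3)

The cyan cone was at about (11.6, 6.6) and moved to about (9.2, 6.3).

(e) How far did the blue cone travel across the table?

1.2

The blue cone was near (3.1, 2.2) before and (3.4, 1.0) after, so it travelled √(0.3² + 1.2²) ≈ 1.2 units.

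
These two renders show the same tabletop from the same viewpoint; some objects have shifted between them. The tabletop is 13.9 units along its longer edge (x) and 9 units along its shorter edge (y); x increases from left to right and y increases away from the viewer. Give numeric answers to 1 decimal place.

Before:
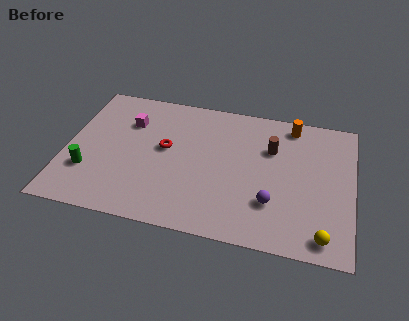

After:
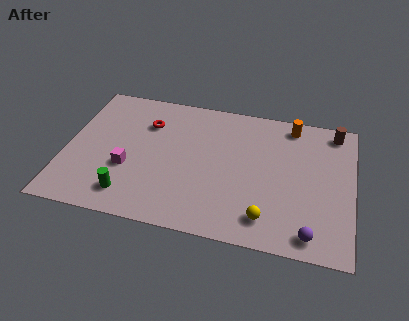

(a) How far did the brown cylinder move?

3.5

The brown cylinder was near (9.9, 6.1) before and (12.9, 7.9) after, so it travelled √(3.0² + 1.8²) ≈ 3.5 units.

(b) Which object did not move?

the orange cylinder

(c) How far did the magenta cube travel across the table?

3.1

The magenta cube moved from about (2.9, 6.4) to (3.1, 3.3), a distance of √(0.2² + 3.1²) ≈ 3.1.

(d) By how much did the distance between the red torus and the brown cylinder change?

+4.0

They were about 5.2 units apart before and 9.2 after — 4.0 units further apart.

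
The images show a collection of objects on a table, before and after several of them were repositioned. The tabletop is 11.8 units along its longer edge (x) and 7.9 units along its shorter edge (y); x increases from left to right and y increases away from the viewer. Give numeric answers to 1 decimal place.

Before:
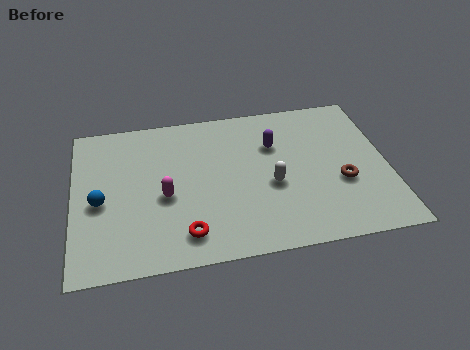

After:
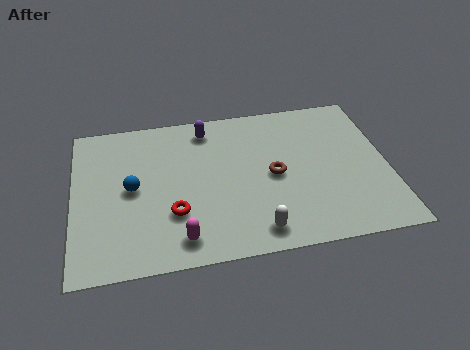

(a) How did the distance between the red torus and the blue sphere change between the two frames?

-1.6

The distance was about 3.7 in the first image and 2.1 in the second, so they moved 1.6 units closer together.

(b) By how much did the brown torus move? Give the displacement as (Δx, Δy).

(-2.5, 0.8)

From the two frames, the brown torus sits at roughly (10.0, 3.0) before and (7.5, 3.8) after.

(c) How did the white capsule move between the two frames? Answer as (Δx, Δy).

(-0.7, -2.2)

The white capsule was at about (7.4, 3.3) and moved to about (6.7, 1.1).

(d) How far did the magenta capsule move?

2.3

The magenta capsule was near (3.4, 3.4) before and (3.9, 1.2) after, so it travelled √(0.5² + 2.2²) ≈ 2.3 units.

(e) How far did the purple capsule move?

2.8

The purple capsule moved from about (7.6, 5.4) to (5.1, 6.7), a distance of √(2.5² + 1.3²) ≈ 2.8.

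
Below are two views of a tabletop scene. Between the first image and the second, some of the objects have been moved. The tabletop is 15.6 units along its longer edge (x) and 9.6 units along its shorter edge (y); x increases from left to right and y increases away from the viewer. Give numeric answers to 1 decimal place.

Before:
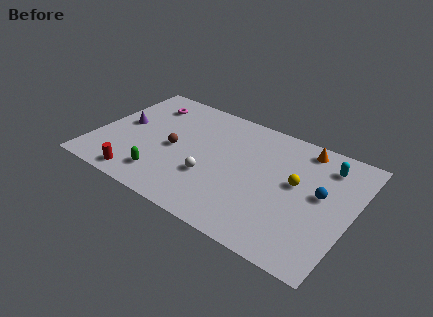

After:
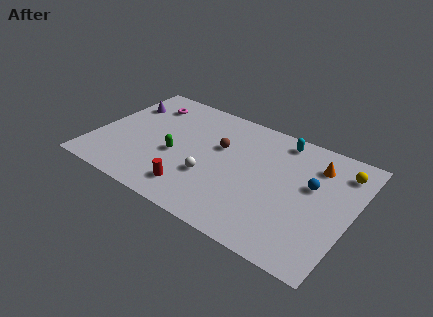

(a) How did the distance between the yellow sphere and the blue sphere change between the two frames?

+1.0

They were about 1.5 units apart before and 2.5 after — 1.0 units further apart.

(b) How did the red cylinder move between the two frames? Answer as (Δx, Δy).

(3.2, 0.7)

The red cylinder started near (3.3, 1.1) and ended near (6.5, 1.8).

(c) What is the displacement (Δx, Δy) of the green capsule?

(0.4, 2.1)

From the two frames, the green capsule sits at roughly (4.6, 1.9) before and (5.0, 4.0) after.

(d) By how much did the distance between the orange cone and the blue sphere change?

-1.7

Before: roughly 3.4 units apart; after: 1.7. That's 1.7 units closer together.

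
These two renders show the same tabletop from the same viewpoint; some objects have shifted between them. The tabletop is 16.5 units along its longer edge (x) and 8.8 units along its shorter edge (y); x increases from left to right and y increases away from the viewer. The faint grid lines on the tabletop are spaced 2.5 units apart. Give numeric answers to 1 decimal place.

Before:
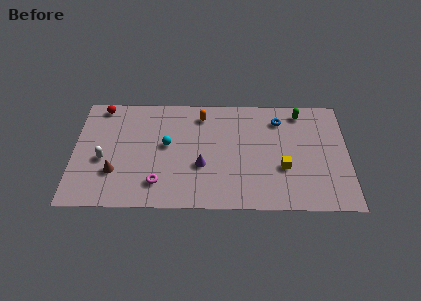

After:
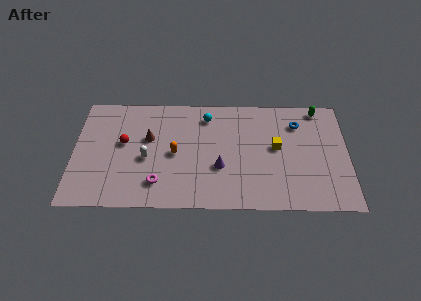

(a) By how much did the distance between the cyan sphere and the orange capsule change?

+0.4

They were about 3.2 units apart before and 3.6 after — 0.4 units further apart.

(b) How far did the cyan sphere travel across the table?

3.3

The cyan sphere moved from about (5.6, 4.9) to (8.0, 7.2), a distance of √(2.4² + 2.3²) ≈ 3.3.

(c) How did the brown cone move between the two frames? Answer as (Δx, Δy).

(2.0, 2.7)

The brown cone was at about (2.5, 2.7) and moved to about (4.5, 5.4).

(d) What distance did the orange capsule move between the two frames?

3.5

The orange capsule moved from about (7.7, 7.3) to (6.1, 4.2), a distance of √(1.6² + 3.1²) ≈ 3.5.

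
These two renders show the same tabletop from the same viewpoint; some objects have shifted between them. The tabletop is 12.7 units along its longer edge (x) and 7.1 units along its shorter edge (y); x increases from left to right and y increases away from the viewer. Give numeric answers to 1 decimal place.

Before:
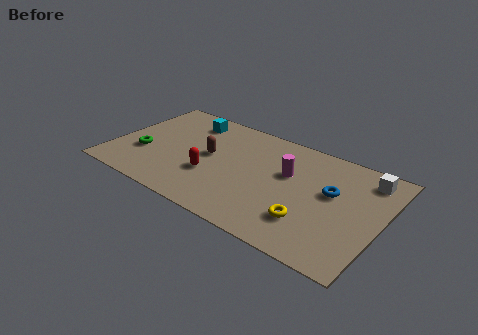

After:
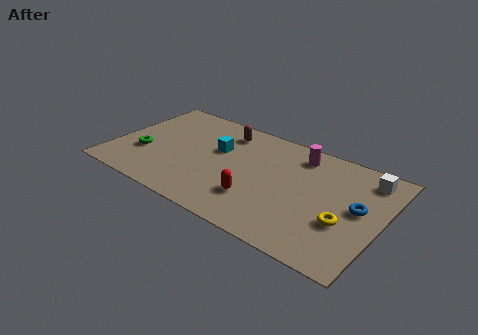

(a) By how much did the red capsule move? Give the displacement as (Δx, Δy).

(2.3, -0.5)

The red capsule started near (4.8, 2.5) and ended near (7.1, 2.0).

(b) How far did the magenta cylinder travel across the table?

1.5

The magenta cylinder moved from about (8.2, 4.4) to (8.5, 5.9), a distance of √(0.3² + 1.5²) ≈ 1.5.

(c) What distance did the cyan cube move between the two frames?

2.2

The cyan cube moved from about (3.1, 5.8) to (4.8, 4.4), a distance of √(1.7² + 1.4²) ≈ 2.2.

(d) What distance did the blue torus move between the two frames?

1.4

From (10.3, 4.2) to (11.6, 3.8), the blue torus covered √(1.3² + 0.4²) ≈ 1.4 units.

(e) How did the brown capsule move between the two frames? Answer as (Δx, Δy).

(0.4, 2.0)

The brown capsule started near (4.5, 3.8) and ended near (4.9, 5.8).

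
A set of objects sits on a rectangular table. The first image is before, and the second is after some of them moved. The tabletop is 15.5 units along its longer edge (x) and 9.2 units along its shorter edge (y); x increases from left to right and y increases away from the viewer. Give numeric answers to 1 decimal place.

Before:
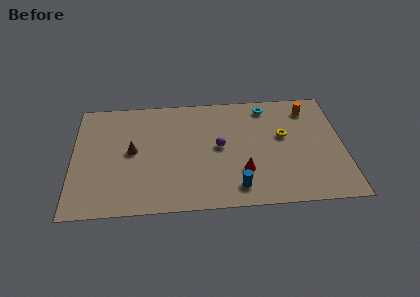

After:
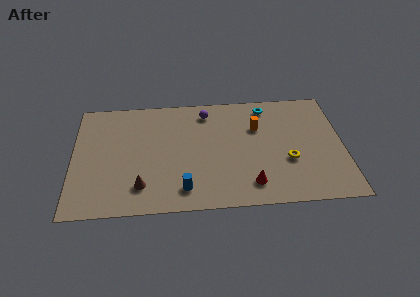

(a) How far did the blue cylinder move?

3.0

From (9.3, 1.5) to (6.3, 1.6), the blue cylinder covered √(3.0² + 0.1²) ≈ 3.0 units.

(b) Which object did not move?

the cyan torus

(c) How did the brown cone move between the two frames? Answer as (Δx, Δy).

(0.5, -2.8)

From the two frames, the brown cone sits at roughly (3.4, 4.8) before and (3.9, 2.0) after.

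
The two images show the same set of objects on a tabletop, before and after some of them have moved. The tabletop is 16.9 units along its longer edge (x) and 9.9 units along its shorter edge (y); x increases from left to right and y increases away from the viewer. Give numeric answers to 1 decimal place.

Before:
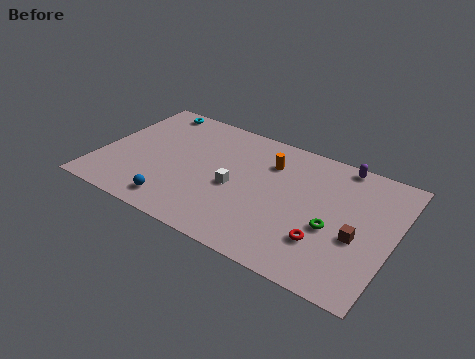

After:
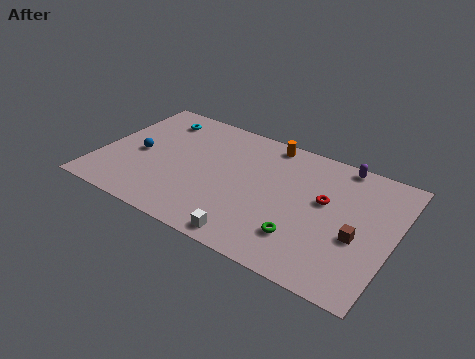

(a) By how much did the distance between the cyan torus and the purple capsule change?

-0.5

The distance was about 11.2 in the first image and 10.7 in the second, so they moved 0.5 units closer together.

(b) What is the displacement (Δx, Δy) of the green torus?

(-1.5, -1.5)

The green torus was at about (13.6, 4.0) and moved to about (12.1, 2.5).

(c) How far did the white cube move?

3.7

From (7.9, 4.4) to (9.4, 1.0), the white cube covered √(1.5² + 3.4²) ≈ 3.7 units.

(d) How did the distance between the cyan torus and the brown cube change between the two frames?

-0.7

The distance was about 13.7 in the first image and 13.0 in the second, so they moved 0.7 units closer together.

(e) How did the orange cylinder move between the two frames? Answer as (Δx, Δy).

(-0.3, 1.6)

The orange cylinder started near (9.5, 7.3) and ended near (9.2, 8.9).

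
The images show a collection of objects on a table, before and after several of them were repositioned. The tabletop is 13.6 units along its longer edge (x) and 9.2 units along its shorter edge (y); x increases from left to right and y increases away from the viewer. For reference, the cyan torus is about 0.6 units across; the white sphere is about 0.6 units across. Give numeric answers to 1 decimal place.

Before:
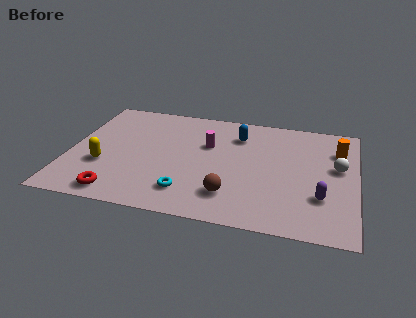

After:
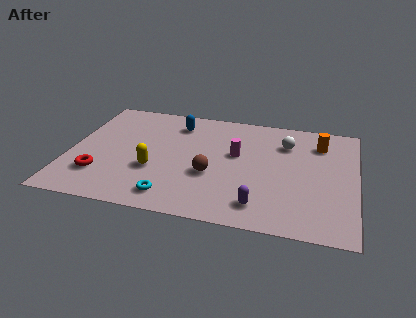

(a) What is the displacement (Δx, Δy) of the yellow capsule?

(2.4, 0.1)

The yellow capsule started near (1.7, 3.2) and ended near (4.1, 3.3).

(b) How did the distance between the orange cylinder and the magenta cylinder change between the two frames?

-2.0

They were about 6.3 units apart before and 4.3 after — 2.0 units closer together.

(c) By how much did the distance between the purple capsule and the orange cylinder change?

+2.1

Before: roughly 4.0 units apart; after: 6.1. That's 2.1 units further apart.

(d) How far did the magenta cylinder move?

1.5

The magenta cylinder was near (6.5, 5.9) before and (7.9, 5.4) after, so it travelled √(1.4² + 0.5²) ≈ 1.5 units.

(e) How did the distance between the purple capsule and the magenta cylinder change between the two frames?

-2.3

Before: roughly 6.3 units apart; after: 4.0. That's 2.3 units closer together.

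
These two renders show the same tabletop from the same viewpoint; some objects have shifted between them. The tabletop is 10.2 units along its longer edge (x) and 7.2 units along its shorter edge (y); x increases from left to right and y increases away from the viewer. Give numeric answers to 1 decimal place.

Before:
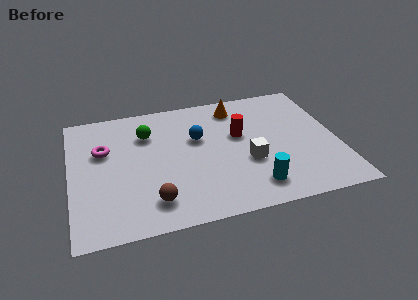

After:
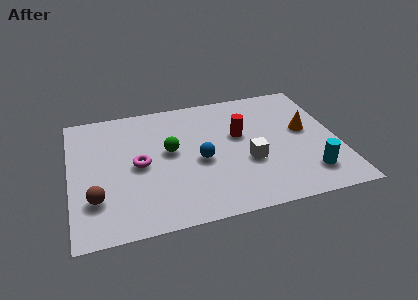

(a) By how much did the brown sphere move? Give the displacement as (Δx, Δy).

(-2.1, 0.6)

The brown sphere was at about (3.0, 1.4) and moved to about (0.9, 2.0).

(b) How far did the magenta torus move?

1.7

The magenta torus was near (1.3, 4.6) before and (2.6, 3.5) after, so it travelled √(1.3² + 1.1²) ≈ 1.7 units.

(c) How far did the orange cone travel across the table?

3.2

The orange cone was near (6.5, 6.0) before and (9.0, 4.0) after, so it travelled √(2.5² + 2.0²) ≈ 3.2 units.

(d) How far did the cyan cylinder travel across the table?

2.1

From (6.8, 1.3) to (8.9, 1.5), the cyan cylinder covered √(2.1² + 0.2²) ≈ 2.1 units.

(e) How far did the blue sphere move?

1.3

The blue sphere was near (4.9, 4.5) before and (4.9, 3.2) after, so it travelled √(0.0² + 1.3²) ≈ 1.3 units.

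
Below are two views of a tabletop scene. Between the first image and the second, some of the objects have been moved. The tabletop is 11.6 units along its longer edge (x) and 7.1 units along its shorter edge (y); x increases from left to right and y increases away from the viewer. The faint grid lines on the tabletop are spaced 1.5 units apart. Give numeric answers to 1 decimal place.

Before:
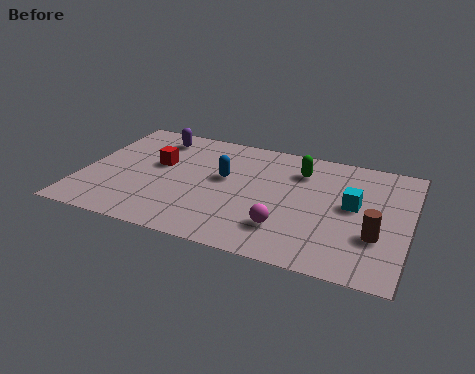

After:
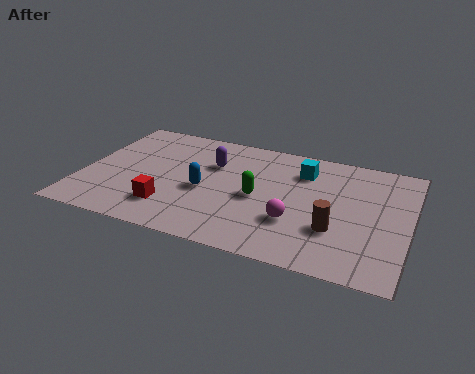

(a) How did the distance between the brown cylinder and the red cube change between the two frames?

-2.3

They were about 8.1 units apart before and 5.8 after — 2.3 units closer together.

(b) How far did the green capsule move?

2.5

From (7.6, 5.4) to (6.3, 3.3), the green capsule covered √(1.3² + 2.1²) ≈ 2.5 units.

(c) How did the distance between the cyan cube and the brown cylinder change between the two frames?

+1.7

Before: roughly 1.7 units apart; after: 3.4. That's 1.7 units further apart.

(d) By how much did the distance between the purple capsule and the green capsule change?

-3.0

They were about 5.3 units apart before and 2.3 after — 3.0 units closer together.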